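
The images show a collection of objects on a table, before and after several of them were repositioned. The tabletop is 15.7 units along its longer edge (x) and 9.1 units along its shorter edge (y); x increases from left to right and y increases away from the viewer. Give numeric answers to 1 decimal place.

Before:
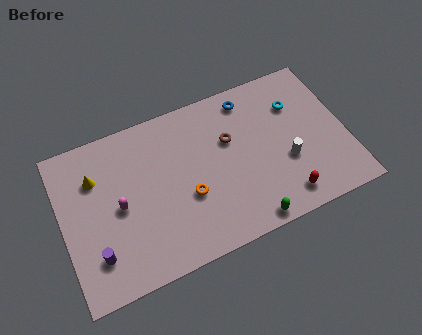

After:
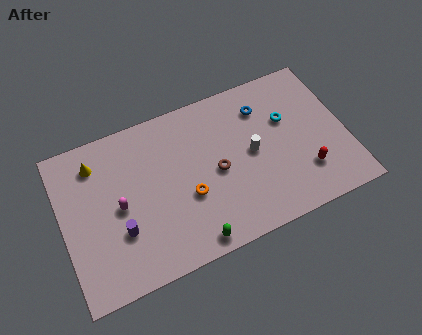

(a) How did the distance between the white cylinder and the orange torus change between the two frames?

-1.6

They were about 5.5 units apart before and 3.9 after — 1.6 units closer together.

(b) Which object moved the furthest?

the green capsule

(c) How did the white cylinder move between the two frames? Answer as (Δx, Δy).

(-1.8, 1.2)

From the two frames, the white cylinder sits at roughly (12.3, 3.4) before and (10.5, 4.6) after.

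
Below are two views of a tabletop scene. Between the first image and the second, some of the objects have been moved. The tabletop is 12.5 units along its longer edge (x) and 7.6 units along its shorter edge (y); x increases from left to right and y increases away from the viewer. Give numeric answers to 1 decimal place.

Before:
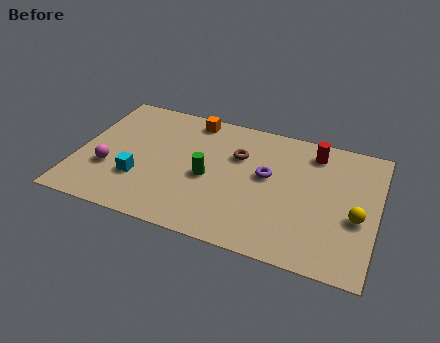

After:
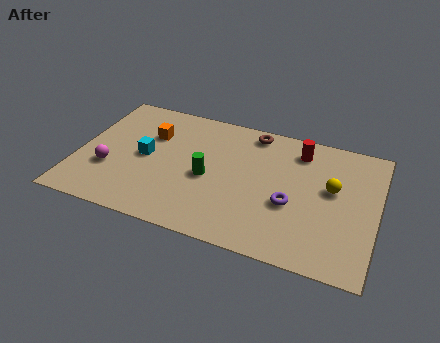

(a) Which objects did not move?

the green cylinder and the magenta sphere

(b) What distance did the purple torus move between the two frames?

1.7

The purple torus was near (7.9, 4.3) before and (9.0, 3.0) after, so it travelled √(1.1² + 1.3²) ≈ 1.7 units.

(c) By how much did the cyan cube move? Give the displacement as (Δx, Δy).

(0.1, 1.4)

The cyan cube was at about (2.7, 2.4) and moved to about (2.8, 3.8).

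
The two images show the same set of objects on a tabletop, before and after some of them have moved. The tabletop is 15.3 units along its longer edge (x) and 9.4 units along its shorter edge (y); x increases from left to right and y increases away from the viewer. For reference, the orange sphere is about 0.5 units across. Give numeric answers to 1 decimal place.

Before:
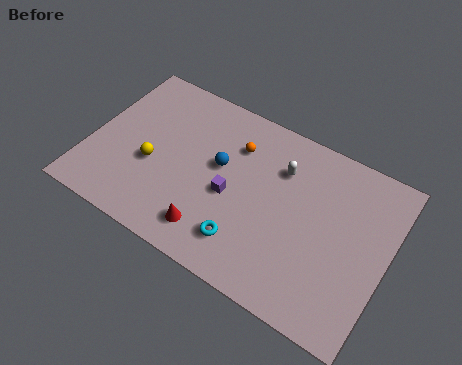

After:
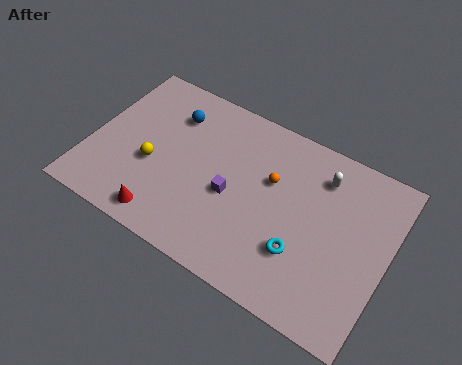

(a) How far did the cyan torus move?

2.8

The cyan torus was near (8.5, 2.0) before and (11.2, 2.9) after, so it travelled √(2.7² + 0.9²) ≈ 2.8 units.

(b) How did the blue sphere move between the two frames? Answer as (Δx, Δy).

(-2.8, 1.7)

The blue sphere was at about (6.6, 5.4) and moved to about (3.8, 7.1).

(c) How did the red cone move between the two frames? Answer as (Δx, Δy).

(-2.4, -0.5)

The red cone started near (6.8, 1.7) and ended near (4.4, 1.2).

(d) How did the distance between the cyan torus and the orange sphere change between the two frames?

-1.5

The distance was about 5.1 in the first image and 3.6 in the second, so they moved 1.5 units closer together.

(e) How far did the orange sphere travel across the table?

2.2

The orange sphere moved from about (7.2, 6.9) to (9.2, 5.9), a distance of √(2.0² + 1.0²) ≈ 2.2.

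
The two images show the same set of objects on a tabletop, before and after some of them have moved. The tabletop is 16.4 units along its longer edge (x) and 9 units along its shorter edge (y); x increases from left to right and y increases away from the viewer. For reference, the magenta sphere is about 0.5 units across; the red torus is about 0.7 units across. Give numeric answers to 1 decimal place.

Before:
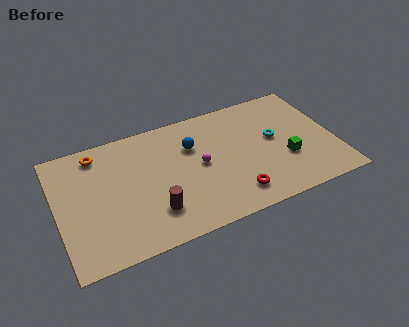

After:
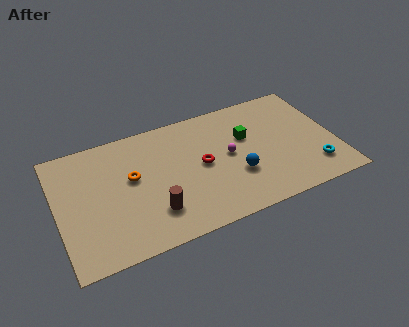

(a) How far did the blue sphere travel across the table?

3.9

From (8.1, 6.2) to (10.4, 3.1), the blue sphere covered √(2.3² + 3.1²) ≈ 3.9 units.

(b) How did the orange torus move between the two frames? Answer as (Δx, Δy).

(1.8, -2.5)

From the two frames, the orange torus sits at roughly (2.6, 7.7) before and (4.4, 5.2) after.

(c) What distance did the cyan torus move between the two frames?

3.6

The cyan torus was near (12.9, 5.0) before and (14.9, 2.0) after, so it travelled √(2.0² + 3.0²) ≈ 3.6 units.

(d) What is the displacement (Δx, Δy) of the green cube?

(-2.1, 2.5)

The green cube started near (13.4, 3.2) and ended near (11.3, 5.7).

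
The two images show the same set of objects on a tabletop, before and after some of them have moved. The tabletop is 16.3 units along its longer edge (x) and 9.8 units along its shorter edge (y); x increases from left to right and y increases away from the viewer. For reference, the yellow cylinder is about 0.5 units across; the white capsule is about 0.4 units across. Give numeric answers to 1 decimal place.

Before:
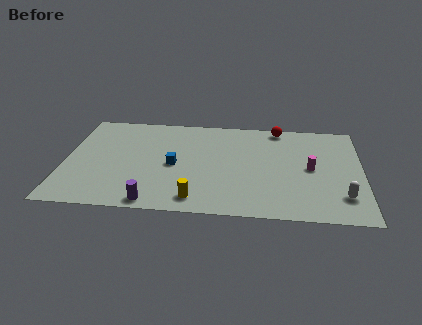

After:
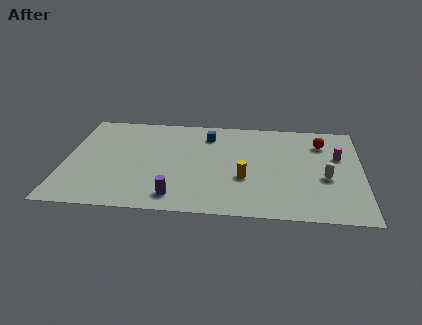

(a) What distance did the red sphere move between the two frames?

2.8

From (11.7, 8.9) to (14.1, 7.5), the red sphere covered √(2.4² + 1.4²) ≈ 2.8 units.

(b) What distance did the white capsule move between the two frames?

1.9

From (15.2, 2.3) to (14.3, 4.0), the white capsule covered √(0.9² + 1.7²) ≈ 1.9 units.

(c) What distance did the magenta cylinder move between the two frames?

2.0

The magenta cylinder moved from about (13.5, 4.9) to (15.0, 6.2), a distance of √(1.5² + 1.3²) ≈ 2.0.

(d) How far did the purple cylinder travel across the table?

1.3

From (5.0, 0.9) to (6.2, 1.5), the purple cylinder covered √(1.2² + 0.6²) ≈ 1.3 units.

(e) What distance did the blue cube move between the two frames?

3.7

The blue cube moved from about (6.0, 4.6) to (7.8, 7.8), a distance of √(1.8² + 3.2²) ≈ 3.7.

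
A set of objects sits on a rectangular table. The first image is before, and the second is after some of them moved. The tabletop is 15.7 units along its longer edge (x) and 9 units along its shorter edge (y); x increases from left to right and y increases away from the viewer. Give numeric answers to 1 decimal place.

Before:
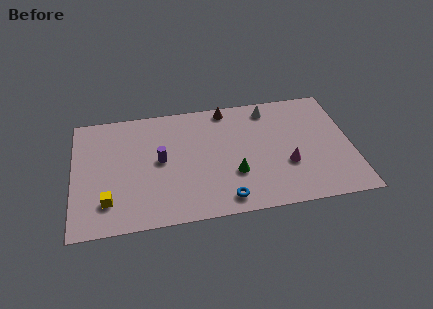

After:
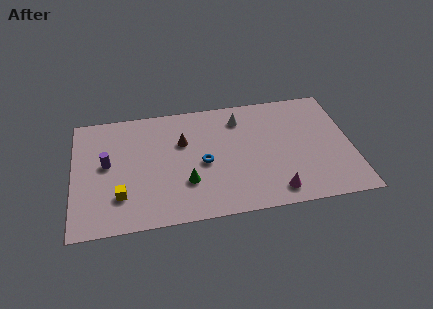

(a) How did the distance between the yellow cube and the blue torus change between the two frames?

-1.6

They were about 6.6 units apart before and 5.0 after — 1.6 units closer together.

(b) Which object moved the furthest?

the brown cone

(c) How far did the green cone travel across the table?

2.7

The green cone was near (9.0, 3.0) before and (6.3, 2.8) after, so it travelled √(2.7² + 0.2²) ≈ 2.7 units.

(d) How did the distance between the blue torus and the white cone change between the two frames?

-3.3

They were about 7.1 units apart before and 3.8 after — 3.3 units closer together.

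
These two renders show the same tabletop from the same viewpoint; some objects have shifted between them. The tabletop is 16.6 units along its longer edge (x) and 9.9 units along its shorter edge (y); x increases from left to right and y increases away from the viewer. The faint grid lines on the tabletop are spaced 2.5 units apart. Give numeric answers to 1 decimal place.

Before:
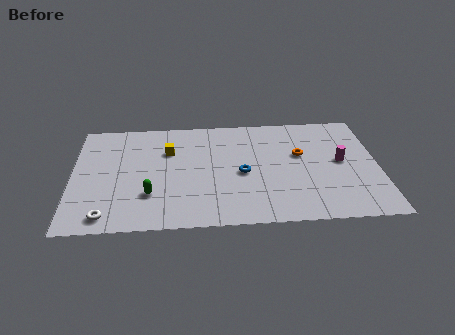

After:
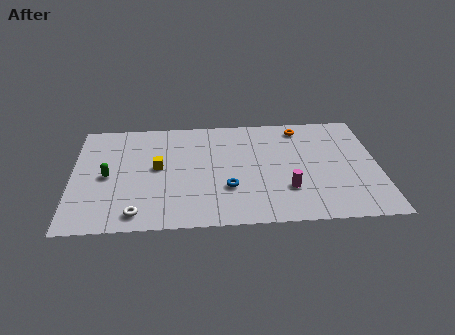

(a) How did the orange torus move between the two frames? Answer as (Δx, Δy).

(0.1, 2.5)

The orange torus was at about (12.4, 6.0) and moved to about (12.5, 8.5).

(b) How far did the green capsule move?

2.9

From (4.2, 2.9) to (1.9, 4.7), the green capsule covered √(2.3² + 1.8²) ≈ 2.9 units.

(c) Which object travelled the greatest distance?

the magenta cylinder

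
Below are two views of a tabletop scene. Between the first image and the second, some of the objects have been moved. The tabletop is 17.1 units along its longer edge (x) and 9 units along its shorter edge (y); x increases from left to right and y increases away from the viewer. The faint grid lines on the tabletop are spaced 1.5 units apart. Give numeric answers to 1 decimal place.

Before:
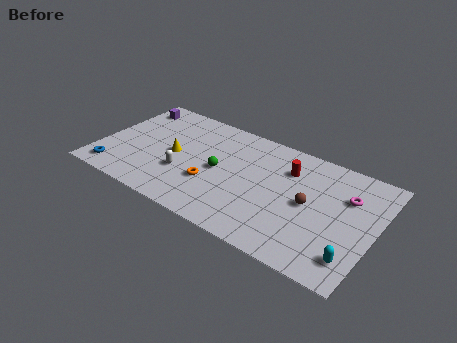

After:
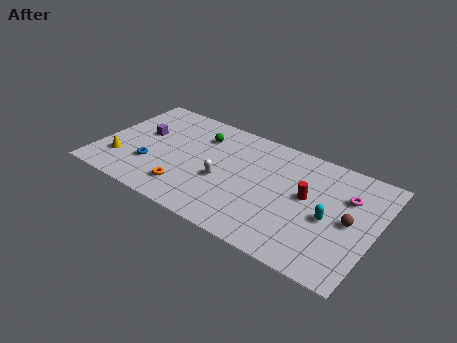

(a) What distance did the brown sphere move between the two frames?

2.5

The brown sphere moved from about (13.1, 4.5) to (15.6, 4.4), a distance of √(2.5² + 0.1²) ≈ 2.5.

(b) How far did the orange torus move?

1.8

The orange torus moved from about (7.2, 3.1) to (5.8, 1.9), a distance of √(1.4² + 1.2²) ≈ 1.8.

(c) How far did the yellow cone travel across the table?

3.7

From (4.6, 4.4) to (1.5, 2.4), the yellow cone covered √(3.1² + 2.0²) ≈ 3.7 units.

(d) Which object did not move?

the magenta torus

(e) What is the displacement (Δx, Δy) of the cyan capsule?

(-1.7, 2.2)

From the two frames, the cyan capsule sits at roughly (16.1, 1.8) before and (14.4, 4.0) after.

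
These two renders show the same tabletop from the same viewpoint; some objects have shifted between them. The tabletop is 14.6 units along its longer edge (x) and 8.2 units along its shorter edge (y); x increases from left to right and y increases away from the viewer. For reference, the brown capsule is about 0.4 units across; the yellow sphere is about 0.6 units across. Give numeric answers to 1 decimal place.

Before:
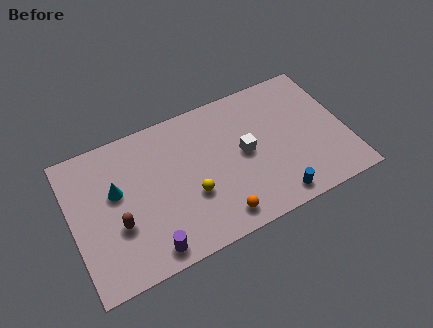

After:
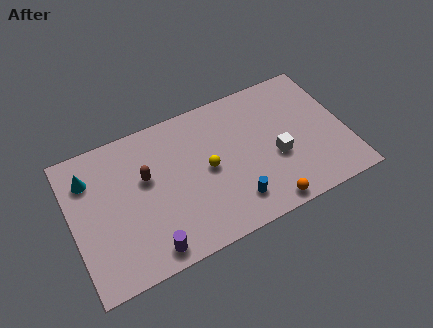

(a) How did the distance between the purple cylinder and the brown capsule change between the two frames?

+1.6

They were about 2.4 units apart before and 4.0 after — 1.6 units further apart.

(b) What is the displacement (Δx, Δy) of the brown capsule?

(1.7, 2.0)

The brown capsule was at about (2.3, 3.0) and moved to about (4.0, 5.0).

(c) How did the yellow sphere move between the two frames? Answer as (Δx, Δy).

(1.0, 1.1)

From the two frames, the yellow sphere sits at roughly (6.2, 3.0) before and (7.2, 4.1) after.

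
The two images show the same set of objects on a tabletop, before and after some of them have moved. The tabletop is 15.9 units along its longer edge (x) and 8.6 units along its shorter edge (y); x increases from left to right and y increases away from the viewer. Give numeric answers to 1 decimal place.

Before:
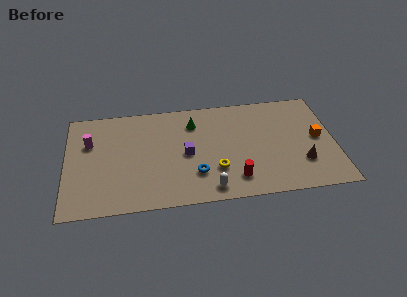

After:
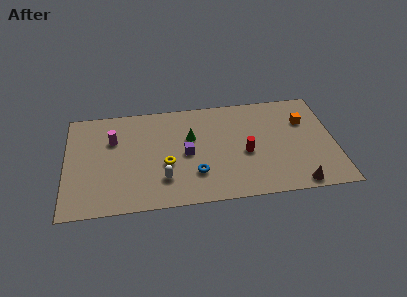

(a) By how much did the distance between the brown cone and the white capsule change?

+2.2

Before: roughly 5.7 units apart; after: 7.9. That's 2.2 units further apart.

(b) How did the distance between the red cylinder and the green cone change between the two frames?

-1.8

Before: roughly 5.4 units apart; after: 3.6. That's 1.8 units closer together.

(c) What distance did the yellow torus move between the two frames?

3.0

The yellow torus was near (8.8, 2.6) before and (5.9, 3.4) after, so it travelled √(2.9² + 0.8²) ≈ 3.0 units.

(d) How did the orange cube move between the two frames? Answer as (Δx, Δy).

(-0.7, 1.5)

From the two frames, the orange cube sits at roughly (14.9, 4.4) before and (14.2, 5.9) after.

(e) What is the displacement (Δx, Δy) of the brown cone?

(-0.4, -1.7)

From the two frames, the brown cone sits at roughly (13.9, 2.5) before and (13.5, 0.8) after.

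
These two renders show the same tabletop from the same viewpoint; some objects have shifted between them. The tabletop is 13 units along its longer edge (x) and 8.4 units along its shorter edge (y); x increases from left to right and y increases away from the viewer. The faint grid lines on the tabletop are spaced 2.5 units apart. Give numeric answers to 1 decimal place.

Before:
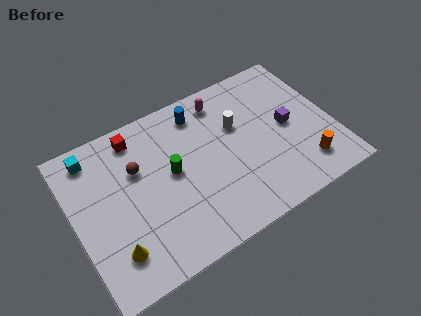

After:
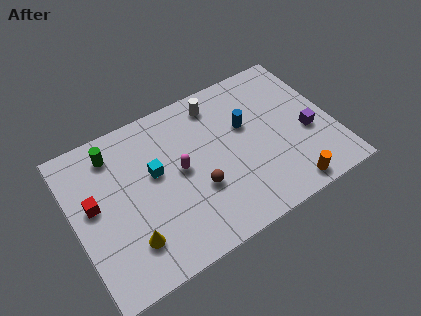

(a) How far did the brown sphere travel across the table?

3.7

The brown sphere moved from about (3.3, 5.5) to (6.0, 3.0), a distance of √(2.7² + 2.5²) ≈ 3.7.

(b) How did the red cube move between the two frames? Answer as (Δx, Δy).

(-2.5, -2.5)

The red cube started near (3.5, 7.2) and ended near (1.0, 4.7).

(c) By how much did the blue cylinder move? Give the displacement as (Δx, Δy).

(2.1, -1.8)

The blue cylinder was at about (6.7, 7.0) and moved to about (8.8, 5.2).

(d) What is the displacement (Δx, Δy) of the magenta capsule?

(-2.6, -2.7)

The magenta capsule started near (7.9, 7.1) and ended near (5.3, 4.4).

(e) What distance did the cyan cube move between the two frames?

3.6

The cyan cube moved from about (1.3, 7.2) to (4.1, 4.9), a distance of √(2.8² + 2.3²) ≈ 3.6.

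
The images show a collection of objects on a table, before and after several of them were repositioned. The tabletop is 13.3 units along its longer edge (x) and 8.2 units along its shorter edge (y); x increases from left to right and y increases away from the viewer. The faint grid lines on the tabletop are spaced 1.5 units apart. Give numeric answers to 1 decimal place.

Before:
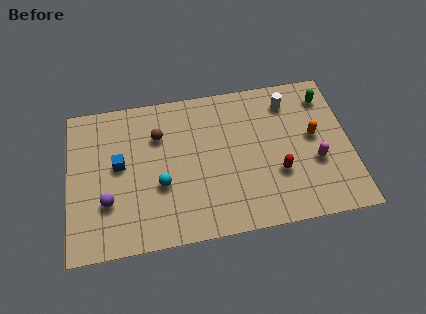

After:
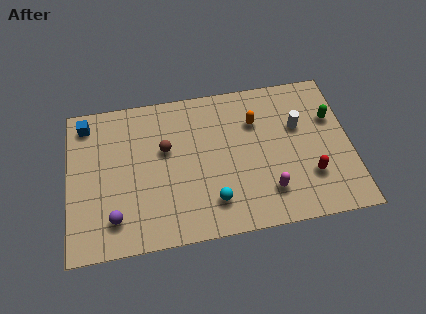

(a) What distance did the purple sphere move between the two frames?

0.9

The purple sphere was near (1.8, 2.6) before and (2.1, 1.7) after, so it travelled √(0.3² + 0.9²) ≈ 0.9 units.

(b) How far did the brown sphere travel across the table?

0.9

The brown sphere was near (4.3, 5.8) before and (4.6, 5.0) after, so it travelled √(0.3² + 0.8²) ≈ 0.9 units.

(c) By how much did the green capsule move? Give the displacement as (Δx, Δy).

(0.2, -1.2)

The green capsule started near (12.3, 6.6) and ended near (12.5, 5.4).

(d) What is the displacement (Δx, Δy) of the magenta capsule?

(-2.3, -1.2)

The magenta capsule was at about (11.6, 3.1) and moved to about (9.3, 1.9).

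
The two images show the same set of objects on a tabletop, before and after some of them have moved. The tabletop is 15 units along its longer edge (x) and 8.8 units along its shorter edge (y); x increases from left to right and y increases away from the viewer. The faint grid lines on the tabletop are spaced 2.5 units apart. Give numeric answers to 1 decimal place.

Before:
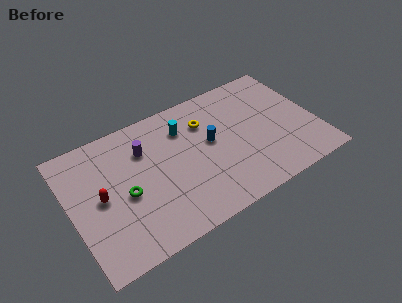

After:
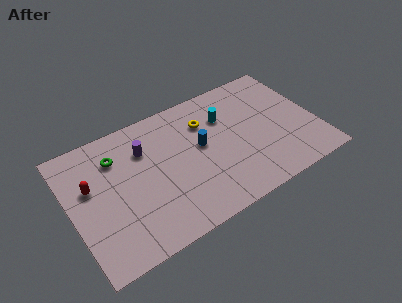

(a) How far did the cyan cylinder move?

2.5

From (7.2, 6.6) to (9.7, 6.2), the cyan cylinder covered √(2.5² + 0.4²) ≈ 2.5 units.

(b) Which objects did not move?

the yellow torus and the purple cylinder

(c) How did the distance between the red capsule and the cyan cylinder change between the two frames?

+2.6

Before: roughly 5.8 units apart; after: 8.4. That's 2.6 units further apart.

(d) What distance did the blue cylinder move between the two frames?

0.6

From (8.6, 4.9) to (8.0, 4.9), the blue cylinder covered √(0.6² + 0.0²) ≈ 0.6 units.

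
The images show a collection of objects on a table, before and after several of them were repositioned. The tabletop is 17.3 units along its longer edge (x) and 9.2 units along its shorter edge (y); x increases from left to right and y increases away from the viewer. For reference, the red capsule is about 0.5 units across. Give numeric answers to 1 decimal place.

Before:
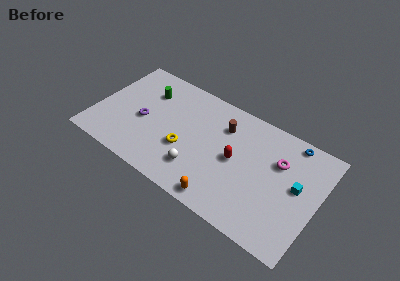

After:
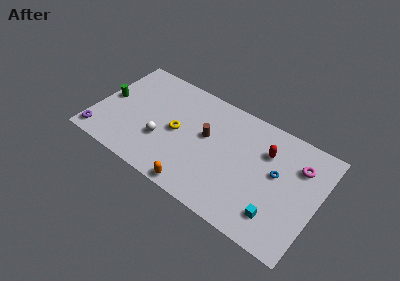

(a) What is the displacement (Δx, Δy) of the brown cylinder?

(-1.1, -1.5)

From the two frames, the brown cylinder sits at roughly (9.7, 6.8) before and (8.6, 5.3) after.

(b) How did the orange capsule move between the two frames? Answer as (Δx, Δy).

(-2.0, -0.2)

The orange capsule started near (10.6, 1.0) and ended near (8.6, 0.8).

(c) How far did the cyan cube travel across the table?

3.2

From (15.7, 5.0) to (14.6, 2.0), the cyan cube covered √(1.1² + 3.0²) ≈ 3.2 units.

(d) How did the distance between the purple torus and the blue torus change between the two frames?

+2.0

The distance was about 11.9 in the first image and 13.9 in the second, so they moved 2.0 units further apart.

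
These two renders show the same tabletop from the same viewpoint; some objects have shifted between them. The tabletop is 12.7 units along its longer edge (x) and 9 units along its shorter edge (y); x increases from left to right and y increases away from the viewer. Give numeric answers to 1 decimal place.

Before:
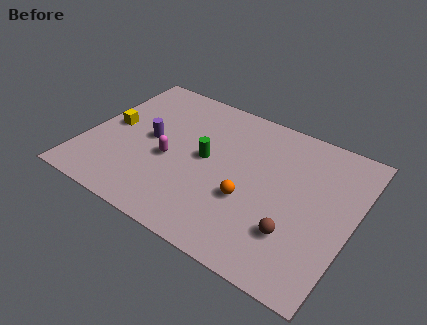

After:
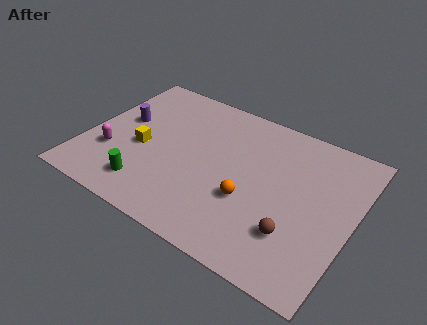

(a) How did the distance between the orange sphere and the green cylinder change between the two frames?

+2.2

Before: roughly 2.7 units apart; after: 4.9. That's 2.2 units further apart.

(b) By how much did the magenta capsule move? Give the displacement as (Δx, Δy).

(-2.7, -0.9)

From the two frames, the magenta capsule sits at roughly (4.1, 3.8) before and (1.4, 2.9) after.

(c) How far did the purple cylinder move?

1.6

The purple cylinder moved from about (3.0, 4.6) to (1.5, 5.2), a distance of √(1.5² + 0.6²) ≈ 1.6.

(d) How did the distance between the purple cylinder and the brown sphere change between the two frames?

+1.6

They were about 7.6 units apart before and 9.2 after — 1.6 units further apart.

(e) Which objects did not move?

the brown sphere and the orange sphere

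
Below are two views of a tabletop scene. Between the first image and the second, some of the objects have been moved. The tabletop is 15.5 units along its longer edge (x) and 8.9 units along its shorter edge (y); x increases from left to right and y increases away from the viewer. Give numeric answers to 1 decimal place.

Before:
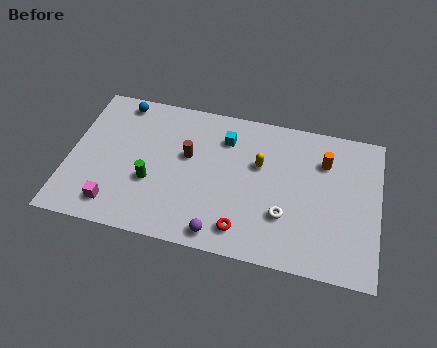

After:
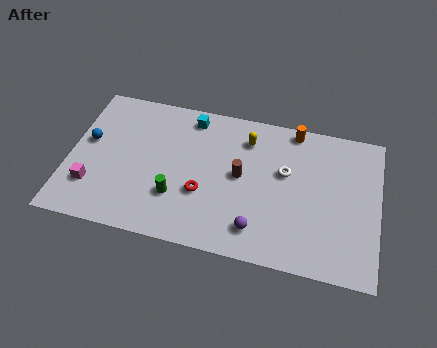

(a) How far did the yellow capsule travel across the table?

1.6

The yellow capsule was near (9.5, 5.6) before and (8.8, 7.0) after, so it travelled √(0.7² + 1.4²) ≈ 1.6 units.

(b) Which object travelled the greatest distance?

the blue sphere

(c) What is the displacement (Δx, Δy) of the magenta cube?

(-1.2, 0.9)

The magenta cube started near (2.5, 1.5) and ended near (1.3, 2.4).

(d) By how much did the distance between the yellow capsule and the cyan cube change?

+0.8

They were about 2.2 units apart before and 3.0 after — 0.8 units further apart.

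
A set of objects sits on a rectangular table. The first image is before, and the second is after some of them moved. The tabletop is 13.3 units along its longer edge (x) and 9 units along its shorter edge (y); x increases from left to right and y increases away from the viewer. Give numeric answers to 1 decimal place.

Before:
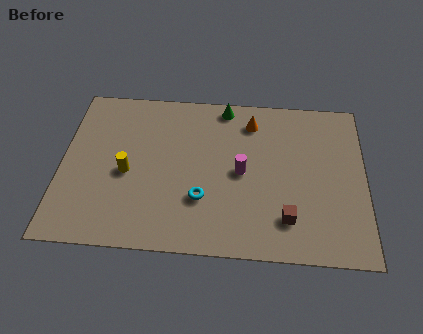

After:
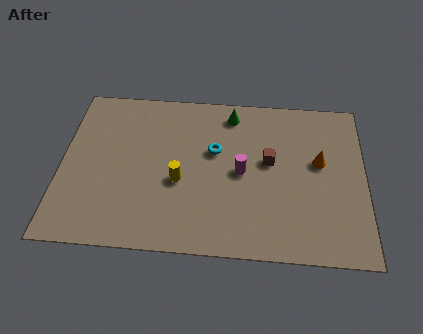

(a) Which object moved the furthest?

the orange cone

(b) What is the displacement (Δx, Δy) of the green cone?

(0.3, -0.4)

The green cone was at about (7.1, 8.1) and moved to about (7.4, 7.7).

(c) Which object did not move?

the magenta cylinder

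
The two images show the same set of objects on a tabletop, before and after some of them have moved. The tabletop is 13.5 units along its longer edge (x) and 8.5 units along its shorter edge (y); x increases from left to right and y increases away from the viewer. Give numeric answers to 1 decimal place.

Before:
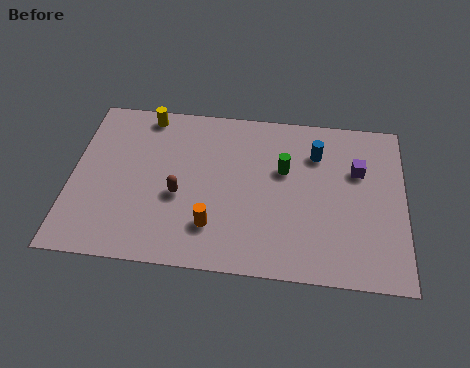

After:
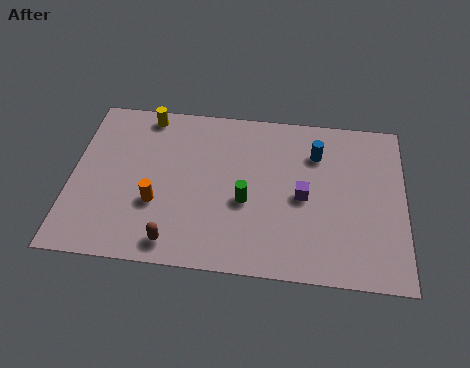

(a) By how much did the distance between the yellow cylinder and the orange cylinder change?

-1.6

They were about 6.2 units apart before and 4.6 after — 1.6 units closer together.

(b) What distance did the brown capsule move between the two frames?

2.4

The brown capsule moved from about (4.4, 3.5) to (4.3, 1.1), a distance of √(0.1² + 2.4²) ≈ 2.4.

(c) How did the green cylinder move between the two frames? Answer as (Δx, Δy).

(-1.5, -1.8)

From the two frames, the green cylinder sits at roughly (8.6, 5.3) before and (7.1, 3.5) after.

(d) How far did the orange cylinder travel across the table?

2.5

From (5.8, 2.1) to (3.5, 3.0), the orange cylinder covered √(2.3² + 0.9²) ≈ 2.5 units.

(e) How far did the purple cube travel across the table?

2.7

The purple cube moved from about (11.6, 5.6) to (9.4, 4.0), a distance of √(2.2² + 1.6²) ≈ 2.7.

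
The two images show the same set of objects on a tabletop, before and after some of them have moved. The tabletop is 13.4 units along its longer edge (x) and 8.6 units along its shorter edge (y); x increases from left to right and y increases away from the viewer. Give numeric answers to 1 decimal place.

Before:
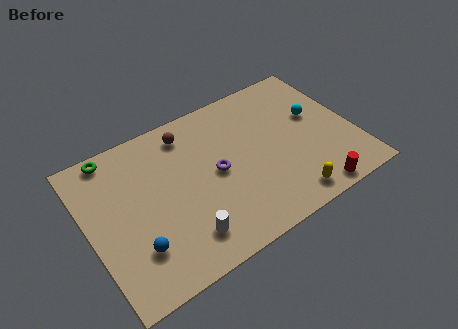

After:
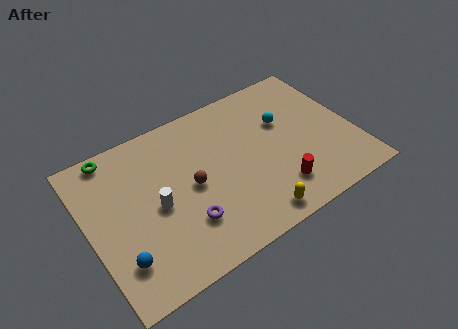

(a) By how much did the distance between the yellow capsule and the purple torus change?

-1.0

Before: roughly 4.5 units apart; after: 3.5. That's 1.0 units closer together.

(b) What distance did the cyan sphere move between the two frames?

1.6

The cyan sphere was near (11.7, 5.1) before and (10.1, 5.5) after, so it travelled √(1.6² + 0.4²) ≈ 1.6 units.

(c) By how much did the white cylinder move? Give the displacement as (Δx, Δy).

(-1.0, 2.3)

The white cylinder was at about (4.3, 1.7) and moved to about (3.3, 4.0).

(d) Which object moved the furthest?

the brown sphere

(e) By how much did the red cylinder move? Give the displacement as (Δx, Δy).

(-1.6, 1.1)

The red cylinder started near (10.7, 0.8) and ended near (9.1, 1.9).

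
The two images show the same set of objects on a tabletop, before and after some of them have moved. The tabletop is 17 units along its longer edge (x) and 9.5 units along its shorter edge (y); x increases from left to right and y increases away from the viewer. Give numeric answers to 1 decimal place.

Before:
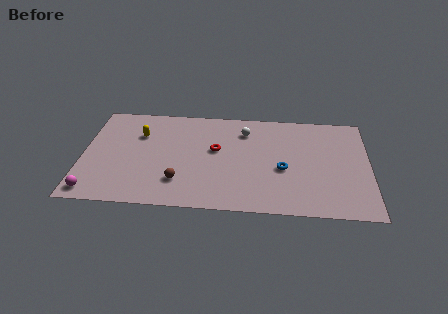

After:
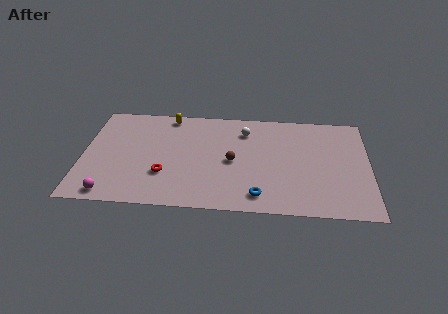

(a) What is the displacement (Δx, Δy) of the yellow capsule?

(1.7, 1.9)

The yellow capsule started near (3.3, 6.6) and ended near (5.0, 8.5).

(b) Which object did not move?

the white sphere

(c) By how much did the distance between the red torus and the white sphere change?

+3.9

They were about 2.5 units apart before and 6.4 after — 3.9 units further apart.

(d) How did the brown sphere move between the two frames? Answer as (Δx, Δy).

(3.1, 2.1)

The brown sphere was at about (5.8, 2.4) and moved to about (8.9, 4.5).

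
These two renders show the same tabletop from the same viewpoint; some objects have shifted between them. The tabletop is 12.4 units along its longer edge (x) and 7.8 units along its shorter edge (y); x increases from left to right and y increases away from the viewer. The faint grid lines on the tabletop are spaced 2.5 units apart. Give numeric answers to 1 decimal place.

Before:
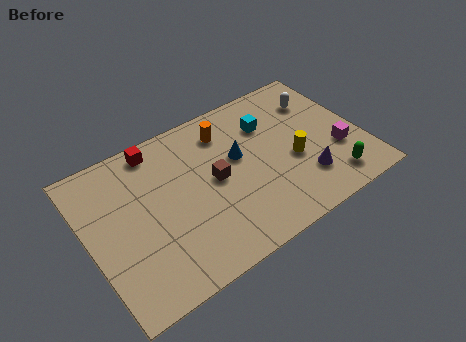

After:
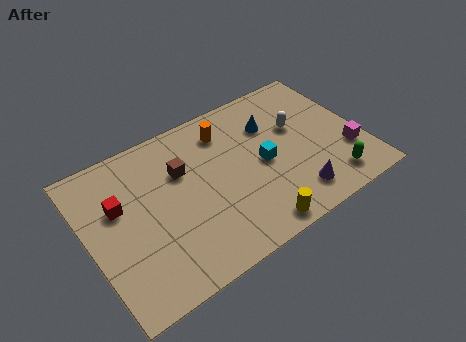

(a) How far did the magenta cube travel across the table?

0.5

The magenta cube moved from about (11.2, 2.7) to (11.6, 2.4), a distance of √(0.4² + 0.3²) ≈ 0.5.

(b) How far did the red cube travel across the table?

2.8

From (3.5, 6.9) to (1.5, 4.9), the red cube covered √(2.0² + 2.0²) ≈ 2.8 units.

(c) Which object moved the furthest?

the yellow cylinder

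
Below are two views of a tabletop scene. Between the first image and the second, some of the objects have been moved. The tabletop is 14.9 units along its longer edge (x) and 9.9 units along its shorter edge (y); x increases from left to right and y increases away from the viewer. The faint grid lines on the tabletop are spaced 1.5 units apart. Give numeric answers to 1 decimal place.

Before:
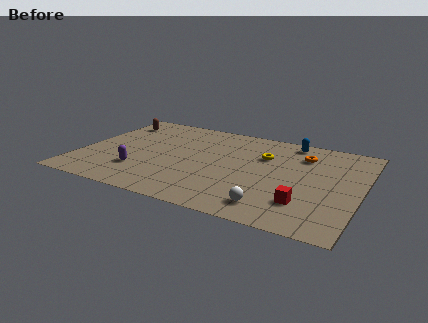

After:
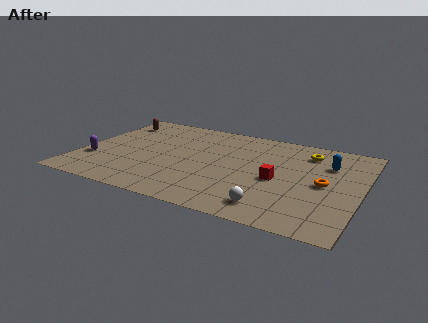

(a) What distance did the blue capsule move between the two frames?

2.8

From (10.8, 8.8) to (13.0, 7.0), the blue capsule covered √(2.2² + 1.8²) ≈ 2.8 units.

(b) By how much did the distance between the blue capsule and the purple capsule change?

+3.1

The distance was about 9.6 in the first image and 12.7 in the second, so they moved 3.1 units further apart.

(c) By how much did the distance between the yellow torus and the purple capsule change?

+4.5

Before: roughly 7.4 units apart; after: 11.9. That's 4.5 units further apart.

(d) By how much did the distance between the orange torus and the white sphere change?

-2.0

They were about 6.0 units apart before and 4.0 after — 2.0 units closer together.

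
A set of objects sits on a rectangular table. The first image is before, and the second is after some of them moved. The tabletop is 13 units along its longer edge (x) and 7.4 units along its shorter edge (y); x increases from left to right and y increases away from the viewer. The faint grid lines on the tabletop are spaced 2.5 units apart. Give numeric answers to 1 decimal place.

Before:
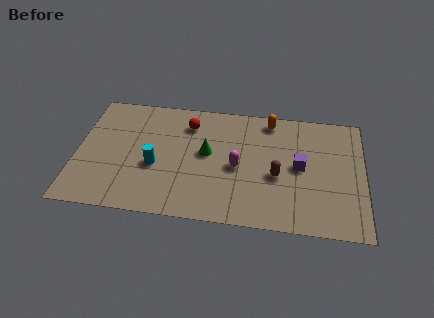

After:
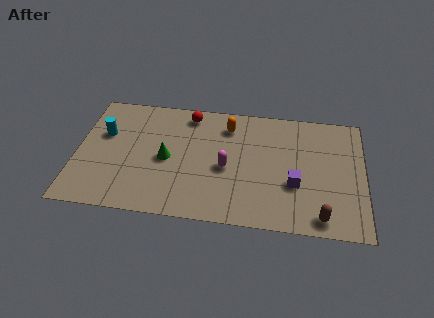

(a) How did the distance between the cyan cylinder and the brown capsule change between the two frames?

+5.1

They were about 5.5 units apart before and 10.6 after — 5.1 units further apart.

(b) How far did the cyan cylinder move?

2.9

The cyan cylinder moved from about (3.6, 3.0) to (1.2, 4.7), a distance of √(2.4² + 1.7²) ≈ 2.9.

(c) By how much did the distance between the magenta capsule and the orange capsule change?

-0.8

The distance was about 3.4 in the first image and 2.6 in the second, so they moved 0.8 units closer together.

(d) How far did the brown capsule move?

3.0

The brown capsule was near (9.1, 3.1) before and (11.1, 0.9) after, so it travelled √(2.0² + 2.2²) ≈ 3.0 units.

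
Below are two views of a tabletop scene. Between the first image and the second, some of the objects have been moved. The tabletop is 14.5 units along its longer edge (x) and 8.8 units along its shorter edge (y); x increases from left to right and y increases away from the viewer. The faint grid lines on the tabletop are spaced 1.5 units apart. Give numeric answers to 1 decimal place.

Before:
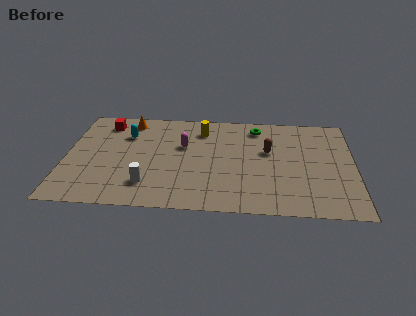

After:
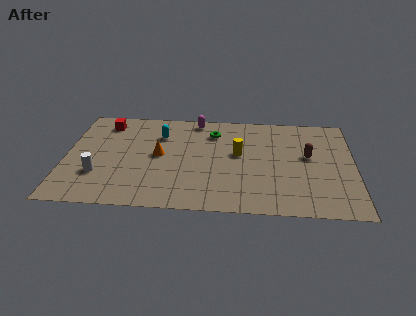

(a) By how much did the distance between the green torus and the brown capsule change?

+2.9

The distance was about 2.2 in the first image and 5.1 in the second, so they moved 2.9 units further apart.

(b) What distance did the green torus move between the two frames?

2.3

The green torus was near (9.6, 7.4) before and (7.4, 6.8) after, so it travelled √(2.2² + 0.6²) ≈ 2.3 units.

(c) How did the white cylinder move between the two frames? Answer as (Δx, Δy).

(-2.5, 0.7)

The white cylinder started near (4.2, 2.0) and ended near (1.7, 2.7).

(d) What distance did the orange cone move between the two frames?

3.4

From (3.1, 7.6) to (4.7, 4.6), the orange cone covered √(1.6² + 3.0²) ≈ 3.4 units.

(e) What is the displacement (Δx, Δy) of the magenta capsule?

(0.6, 2.4)

From the two frames, the magenta capsule sits at roughly (5.9, 5.5) before and (6.5, 7.9) after.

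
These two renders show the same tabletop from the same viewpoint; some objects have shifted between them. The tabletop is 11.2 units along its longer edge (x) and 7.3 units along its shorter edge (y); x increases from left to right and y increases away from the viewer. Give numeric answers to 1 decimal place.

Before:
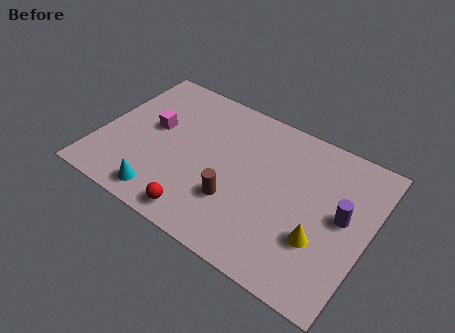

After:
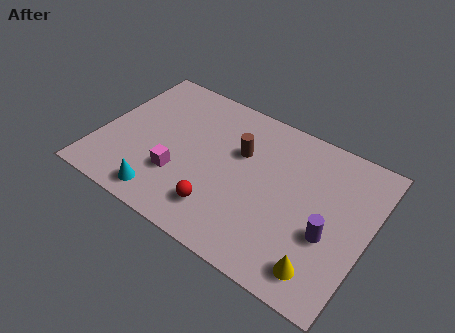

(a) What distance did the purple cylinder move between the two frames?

1.2

The purple cylinder was near (10.1, 3.9) before and (9.7, 2.8) after, so it travelled √(0.4² + 1.1²) ≈ 1.2 units.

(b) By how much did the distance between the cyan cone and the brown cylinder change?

+1.4

The distance was about 3.1 in the first image and 4.5 in the second, so they moved 1.4 units further apart.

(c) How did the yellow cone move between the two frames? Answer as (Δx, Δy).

(0.3, -1.2)

The yellow cone started near (9.4, 2.4) and ended near (9.7, 1.2).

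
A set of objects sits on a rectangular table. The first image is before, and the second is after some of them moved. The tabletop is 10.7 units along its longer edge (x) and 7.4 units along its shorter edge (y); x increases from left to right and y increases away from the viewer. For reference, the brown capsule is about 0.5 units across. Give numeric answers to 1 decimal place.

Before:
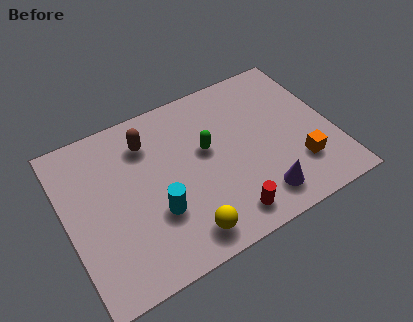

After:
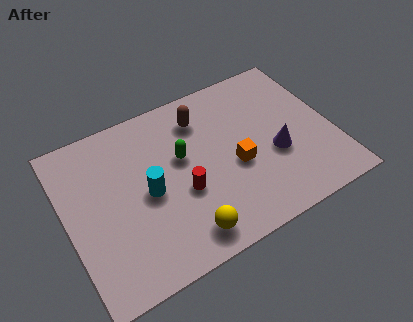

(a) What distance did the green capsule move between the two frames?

1.0

The green capsule moved from about (5.7, 4.3) to (4.7, 4.4), a distance of √(1.0² + 0.1²) ≈ 1.0.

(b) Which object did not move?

the yellow sphere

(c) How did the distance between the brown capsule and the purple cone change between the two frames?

-2.0

Before: roughly 5.9 units apart; after: 3.9. That's 2.0 units closer together.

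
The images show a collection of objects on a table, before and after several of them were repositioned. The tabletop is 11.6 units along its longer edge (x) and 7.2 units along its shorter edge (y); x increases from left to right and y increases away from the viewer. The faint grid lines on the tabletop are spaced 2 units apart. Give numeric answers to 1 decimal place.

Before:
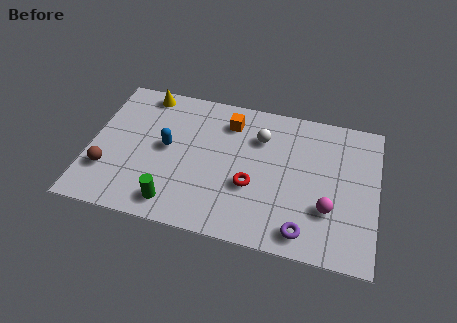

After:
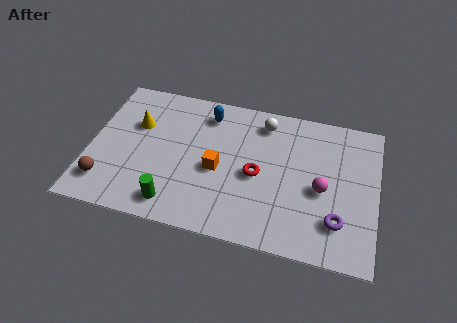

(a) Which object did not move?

the green cylinder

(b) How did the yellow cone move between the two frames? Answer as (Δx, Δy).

(-0.2, -1.7)

The yellow cone started near (2.0, 6.4) and ended near (1.8, 4.7).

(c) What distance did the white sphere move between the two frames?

0.8

From (6.8, 5.2) to (6.9, 6.0), the white sphere covered √(0.1² + 0.8²) ≈ 0.8 units.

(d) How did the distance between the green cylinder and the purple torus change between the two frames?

+1.3

They were about 5.2 units apart before and 6.5 after — 1.3 units further apart.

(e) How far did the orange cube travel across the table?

2.5

The orange cube moved from about (5.5, 5.7) to (5.2, 3.2), a distance of √(0.3² + 2.5²) ≈ 2.5.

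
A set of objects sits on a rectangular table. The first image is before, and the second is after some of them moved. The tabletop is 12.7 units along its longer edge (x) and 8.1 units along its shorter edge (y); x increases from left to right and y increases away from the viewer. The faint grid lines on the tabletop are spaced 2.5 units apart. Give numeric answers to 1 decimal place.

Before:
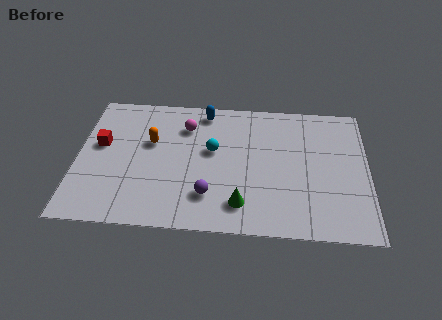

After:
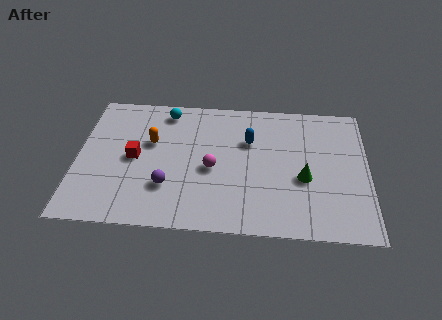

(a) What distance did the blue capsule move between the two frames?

2.6

The blue capsule was near (5.5, 7.1) before and (7.5, 5.4) after, so it travelled √(2.0² + 1.7²) ≈ 2.6 units.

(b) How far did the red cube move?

1.7

From (1.0, 4.7) to (2.5, 4.0), the red cube covered √(1.5² + 0.7²) ≈ 1.7 units.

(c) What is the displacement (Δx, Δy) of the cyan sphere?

(-2.1, 2.3)

The cyan sphere started near (5.9, 4.7) and ended near (3.8, 7.0).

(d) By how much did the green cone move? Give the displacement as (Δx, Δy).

(2.7, 1.7)

The green cone was at about (7.2, 1.6) and moved to about (9.9, 3.3).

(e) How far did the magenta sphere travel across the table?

2.8

The magenta sphere was near (4.7, 6.1) before and (5.9, 3.6) after, so it travelled √(1.2² + 2.5²) ≈ 2.8 units.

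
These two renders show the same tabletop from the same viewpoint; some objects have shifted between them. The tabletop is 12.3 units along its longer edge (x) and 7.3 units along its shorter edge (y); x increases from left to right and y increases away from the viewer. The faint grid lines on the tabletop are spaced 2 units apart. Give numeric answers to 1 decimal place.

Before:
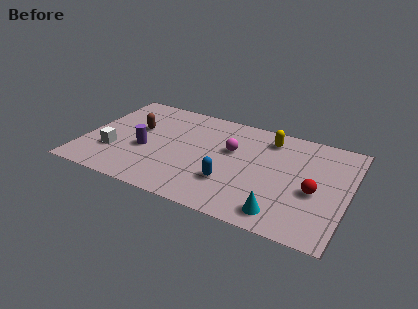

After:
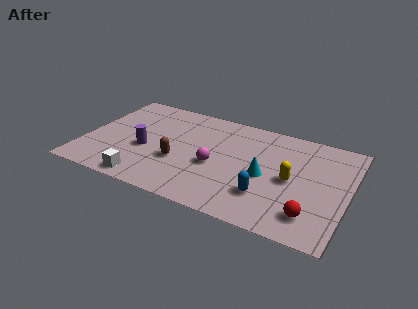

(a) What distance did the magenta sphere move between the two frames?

1.5

The magenta sphere moved from about (6.8, 4.5) to (6.2, 3.1), a distance of √(0.6² + 1.4²) ≈ 1.5.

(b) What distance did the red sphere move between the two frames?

1.6

The red sphere moved from about (10.8, 3.1) to (10.8, 1.5), a distance of √(0.0² + 1.6²) ≈ 1.6.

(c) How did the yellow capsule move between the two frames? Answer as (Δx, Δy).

(1.3, -2.5)

The yellow capsule started near (8.4, 6.0) and ended near (9.7, 3.5).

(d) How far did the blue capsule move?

1.7

From (7.0, 2.2) to (8.7, 2.0), the blue capsule covered √(1.7² + 0.2²) ≈ 1.7 units.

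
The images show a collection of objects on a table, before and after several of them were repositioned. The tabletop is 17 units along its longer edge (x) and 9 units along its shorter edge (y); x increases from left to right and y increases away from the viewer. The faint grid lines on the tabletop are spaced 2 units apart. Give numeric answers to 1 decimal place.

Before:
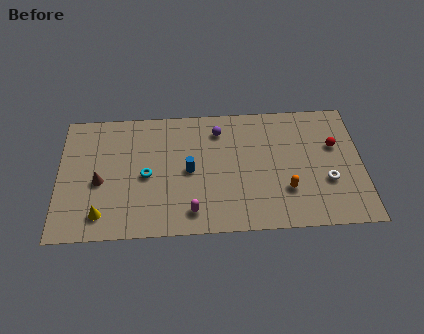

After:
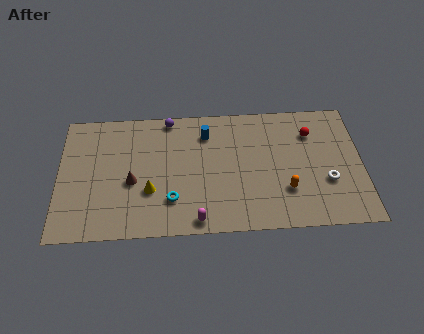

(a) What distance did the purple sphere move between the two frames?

3.0

The purple sphere moved from about (9.0, 7.2) to (6.2, 8.2), a distance of √(2.8² + 1.0²) ≈ 3.0.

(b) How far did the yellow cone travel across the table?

3.1

From (2.4, 1.6) to (5.1, 3.1), the yellow cone covered √(2.7² + 1.5²) ≈ 3.1 units.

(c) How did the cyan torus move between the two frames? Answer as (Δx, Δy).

(1.4, -1.8)

The cyan torus started near (4.9, 4.2) and ended near (6.3, 2.4).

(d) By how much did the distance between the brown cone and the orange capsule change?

-1.8

The distance was about 10.5 in the first image and 8.7 in the second, so they moved 1.8 units closer together.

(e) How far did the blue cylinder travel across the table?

2.8

The blue cylinder moved from about (7.3, 4.4) to (8.3, 7.0), a distance of √(1.0² + 2.6²) ≈ 2.8.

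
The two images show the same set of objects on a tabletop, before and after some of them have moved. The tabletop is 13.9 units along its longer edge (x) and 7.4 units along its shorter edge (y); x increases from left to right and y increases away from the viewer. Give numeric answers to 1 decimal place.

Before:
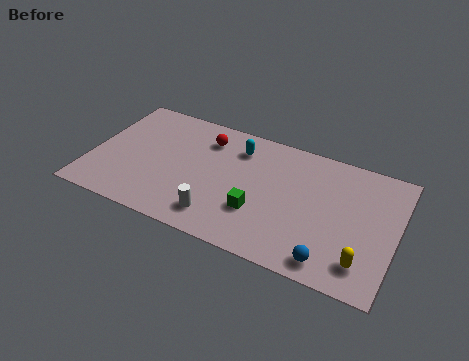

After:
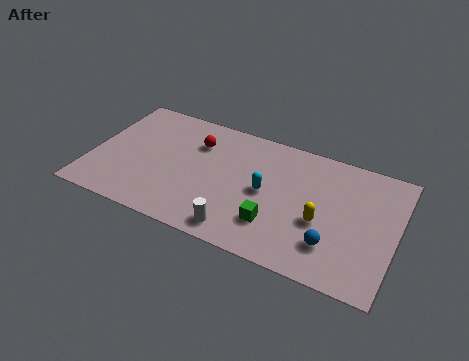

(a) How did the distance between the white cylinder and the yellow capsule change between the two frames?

-2.5

They were about 6.5 units apart before and 4.0 after — 2.5 units closer together.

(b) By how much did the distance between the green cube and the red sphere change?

+0.8

Before: roughly 4.4 units apart; after: 5.2. That's 0.8 units further apart.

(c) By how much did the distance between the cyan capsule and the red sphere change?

+2.3

The distance was about 1.5 in the first image and 3.8 in the second, so they moved 2.3 units further apart.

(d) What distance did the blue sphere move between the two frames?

0.9

The blue sphere moved from about (11.2, 1.0) to (11.2, 1.9), a distance of √(0.0² + 0.9²) ≈ 0.9.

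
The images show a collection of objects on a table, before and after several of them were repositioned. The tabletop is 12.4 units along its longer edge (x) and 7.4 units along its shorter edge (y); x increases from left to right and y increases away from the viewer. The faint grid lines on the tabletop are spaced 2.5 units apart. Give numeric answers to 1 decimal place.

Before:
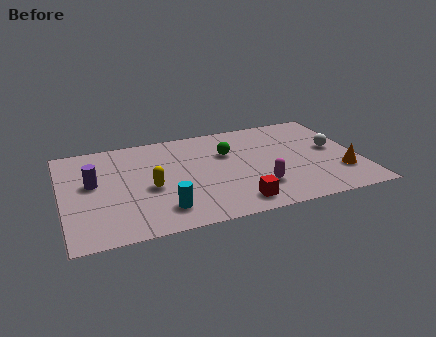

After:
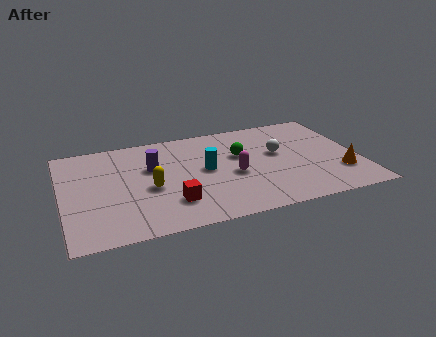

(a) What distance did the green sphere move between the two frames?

0.6

The green sphere was near (7.0, 4.9) before and (7.5, 4.6) after, so it travelled √(0.5² + 0.3²) ≈ 0.6 units.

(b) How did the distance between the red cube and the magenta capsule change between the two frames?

+1.7

The distance was about 1.3 in the first image and 3.0 in the second, so they moved 1.7 units further apart.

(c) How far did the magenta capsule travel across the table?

1.5

The magenta capsule moved from about (8.0, 2.0) to (7.1, 3.2), a distance of √(0.9² + 1.2²) ≈ 1.5.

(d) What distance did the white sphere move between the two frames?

2.3

The white sphere was near (11.4, 4.0) before and (9.1, 4.3) after, so it travelled √(2.3² + 0.3²) ≈ 2.3 units.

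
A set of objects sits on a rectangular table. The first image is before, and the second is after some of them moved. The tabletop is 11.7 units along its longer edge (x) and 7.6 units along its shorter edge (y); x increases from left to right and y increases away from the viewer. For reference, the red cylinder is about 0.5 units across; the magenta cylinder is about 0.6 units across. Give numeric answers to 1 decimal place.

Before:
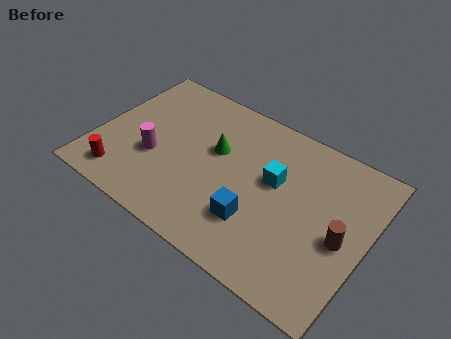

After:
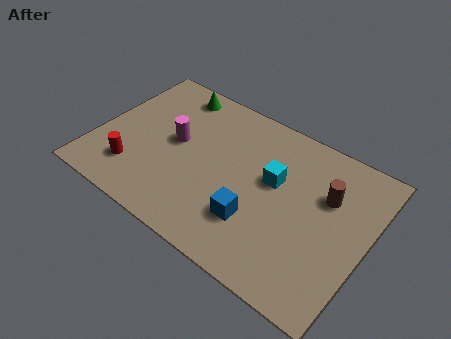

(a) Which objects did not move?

the blue cube and the cyan cube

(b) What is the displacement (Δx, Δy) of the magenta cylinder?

(0.7, 1.2)

The magenta cylinder started near (2.6, 2.9) and ended near (3.3, 4.1).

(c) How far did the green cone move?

3.0

The green cone was near (5.0, 4.6) before and (2.7, 6.6) after, so it travelled √(2.3² + 2.0²) ≈ 3.0 units.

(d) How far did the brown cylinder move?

1.8

From (10.7, 3.4) to (9.8, 5.0), the brown cylinder covered √(0.9² + 1.6²) ≈ 1.8 units.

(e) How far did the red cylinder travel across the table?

0.7

From (1.5, 1.2) to (1.9, 1.8), the red cylinder covered √(0.4² + 0.6²) ≈ 0.7 units.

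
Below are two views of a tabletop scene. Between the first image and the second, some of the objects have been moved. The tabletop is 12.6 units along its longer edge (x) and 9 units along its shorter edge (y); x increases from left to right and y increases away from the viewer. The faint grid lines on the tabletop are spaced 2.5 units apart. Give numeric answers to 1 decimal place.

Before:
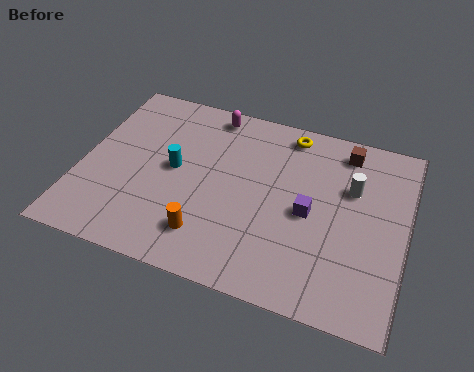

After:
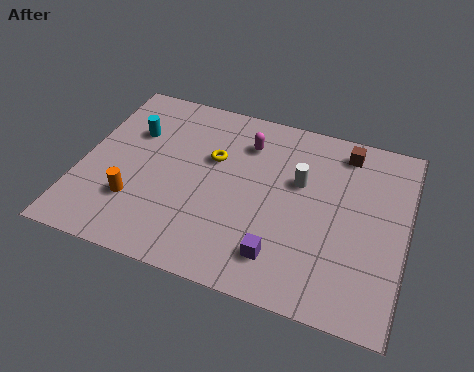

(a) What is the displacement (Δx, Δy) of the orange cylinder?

(-2.9, 0.7)

The orange cylinder started near (5.2, 1.9) and ended near (2.3, 2.6).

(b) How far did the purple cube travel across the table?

2.6

The purple cube was near (8.9, 4.2) before and (8.0, 1.8) after, so it travelled √(0.9² + 2.4²) ≈ 2.6 units.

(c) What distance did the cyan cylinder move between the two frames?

2.3

The cyan cylinder was near (3.6, 4.7) before and (1.8, 6.1) after, so it travelled √(1.8² + 1.4²) ≈ 2.3 units.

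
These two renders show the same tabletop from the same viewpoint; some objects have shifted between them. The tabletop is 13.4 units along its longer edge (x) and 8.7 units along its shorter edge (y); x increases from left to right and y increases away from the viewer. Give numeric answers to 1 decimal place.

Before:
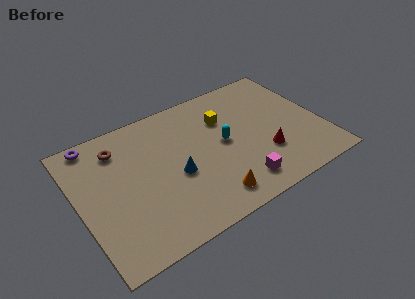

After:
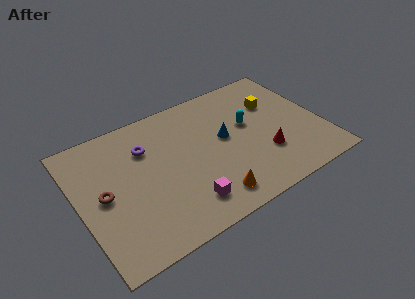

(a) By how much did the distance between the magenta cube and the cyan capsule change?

+2.3

The distance was about 3.0 in the first image and 5.3 in the second, so they moved 2.3 units further apart.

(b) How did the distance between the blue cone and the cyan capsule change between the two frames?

-1.5

They were about 2.9 units apart before and 1.4 after — 1.5 units closer together.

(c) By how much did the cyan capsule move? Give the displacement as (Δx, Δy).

(1.5, 0.6)

The cyan capsule started near (8.0, 4.5) and ended near (9.5, 5.1).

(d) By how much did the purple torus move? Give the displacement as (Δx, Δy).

(2.6, -1.7)

From the two frames, the purple torus sits at roughly (1.3, 7.9) before and (3.9, 6.2) after.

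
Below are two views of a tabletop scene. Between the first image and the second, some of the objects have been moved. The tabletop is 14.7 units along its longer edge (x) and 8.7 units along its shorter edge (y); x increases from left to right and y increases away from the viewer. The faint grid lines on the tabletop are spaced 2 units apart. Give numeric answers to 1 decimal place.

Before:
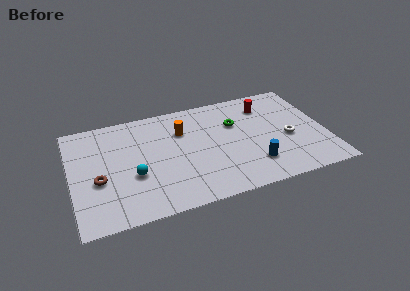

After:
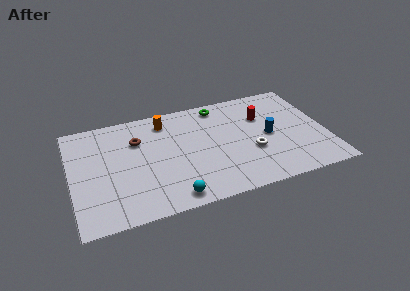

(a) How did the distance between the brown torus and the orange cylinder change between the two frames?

-3.6

The distance was about 5.6 in the first image and 2.0 in the second, so they moved 3.6 units closer together.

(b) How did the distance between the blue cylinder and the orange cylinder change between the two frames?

+1.0

They were about 5.5 units apart before and 6.5 after — 1.0 units further apart.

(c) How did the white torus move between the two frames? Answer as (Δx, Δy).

(-2.2, -0.5)

The white torus started near (12.5, 3.7) and ended near (10.3, 3.2).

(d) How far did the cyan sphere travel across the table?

3.0

The cyan sphere was near (3.5, 3.3) before and (5.5, 1.0) after, so it travelled √(2.0² + 2.3²) ≈ 3.0 units.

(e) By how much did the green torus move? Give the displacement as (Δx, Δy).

(-0.8, 1.8)

The green torus started near (9.6, 5.8) and ended near (8.8, 7.6).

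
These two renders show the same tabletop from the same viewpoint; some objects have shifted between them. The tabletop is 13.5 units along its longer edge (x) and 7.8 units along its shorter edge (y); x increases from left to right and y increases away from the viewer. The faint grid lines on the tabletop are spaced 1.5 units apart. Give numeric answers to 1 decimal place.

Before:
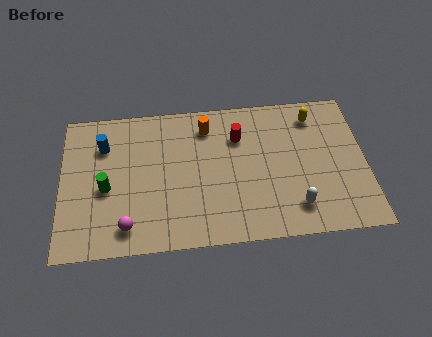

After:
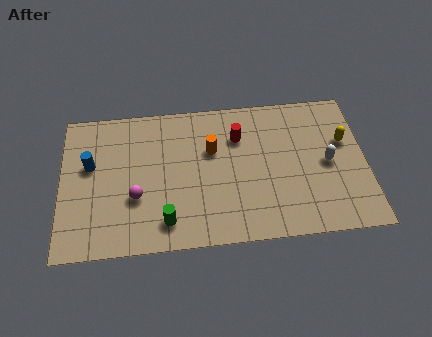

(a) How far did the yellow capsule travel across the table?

2.0

The yellow capsule was near (11.3, 6.4) before and (12.6, 4.9) after, so it travelled √(1.3² + 1.5²) ≈ 2.0 units.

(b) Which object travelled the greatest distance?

the green cylinder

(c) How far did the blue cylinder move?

1.2

The blue cylinder was near (1.9, 5.7) before and (1.3, 4.7) after, so it travelled √(0.6² + 1.0²) ≈ 1.2 units.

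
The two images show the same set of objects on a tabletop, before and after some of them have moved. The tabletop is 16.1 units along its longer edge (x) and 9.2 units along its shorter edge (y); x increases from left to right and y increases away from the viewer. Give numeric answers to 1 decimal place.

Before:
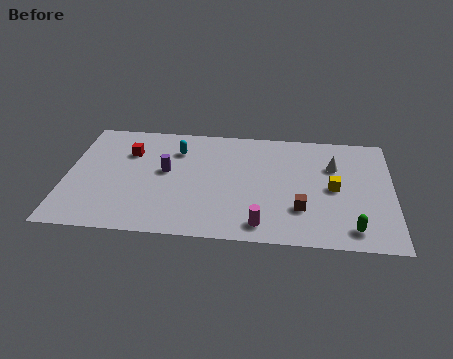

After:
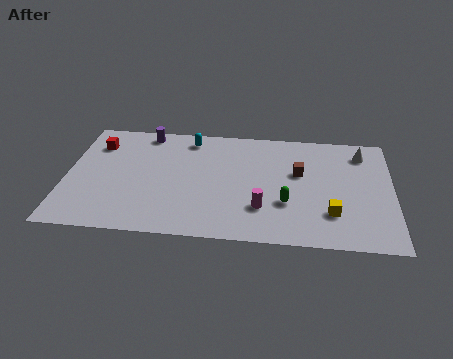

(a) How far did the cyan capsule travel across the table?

1.2

The cyan capsule moved from about (5.4, 6.9) to (6.0, 7.9), a distance of √(0.6² + 1.0²) ≈ 1.2.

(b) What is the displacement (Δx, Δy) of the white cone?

(1.4, 1.2)

From the two frames, the white cone sits at roughly (13.2, 6.3) before and (14.6, 7.5) after.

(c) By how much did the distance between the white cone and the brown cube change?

-0.3

Before: roughly 3.9 units apart; after: 3.6. That's 0.3 units closer together.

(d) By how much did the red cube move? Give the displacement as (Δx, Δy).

(-1.6, 0.5)

The red cube was at about (3.0, 6.5) and moved to about (1.4, 7.0).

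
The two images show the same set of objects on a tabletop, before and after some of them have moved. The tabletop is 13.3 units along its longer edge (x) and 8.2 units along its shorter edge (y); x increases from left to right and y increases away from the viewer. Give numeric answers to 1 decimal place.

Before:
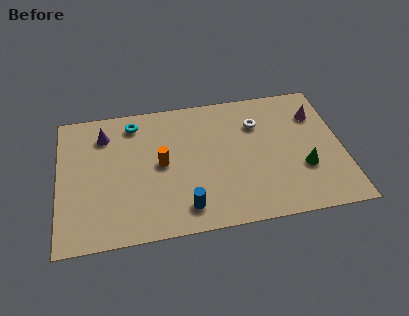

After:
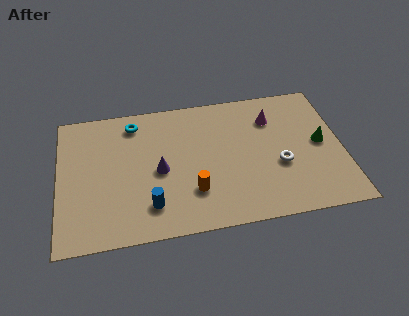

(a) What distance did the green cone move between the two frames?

1.7

From (11.4, 2.8) to (12.3, 4.2), the green cone covered √(0.9² + 1.4²) ≈ 1.7 units.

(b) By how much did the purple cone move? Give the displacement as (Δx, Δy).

(2.5, -2.6)

The purple cone started near (2.2, 6.4) and ended near (4.7, 3.8).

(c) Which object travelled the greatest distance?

the purple cone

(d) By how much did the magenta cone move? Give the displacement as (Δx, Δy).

(-2.1, 0.1)

From the two frames, the magenta cone sits at roughly (12.2, 6.0) before and (10.1, 6.1) after.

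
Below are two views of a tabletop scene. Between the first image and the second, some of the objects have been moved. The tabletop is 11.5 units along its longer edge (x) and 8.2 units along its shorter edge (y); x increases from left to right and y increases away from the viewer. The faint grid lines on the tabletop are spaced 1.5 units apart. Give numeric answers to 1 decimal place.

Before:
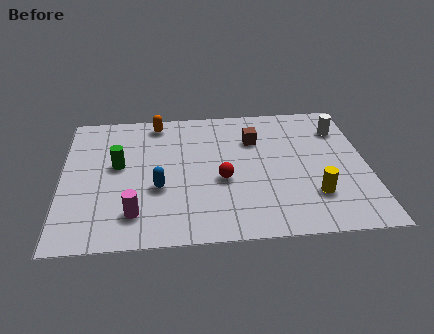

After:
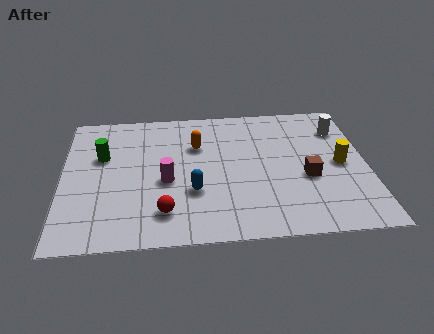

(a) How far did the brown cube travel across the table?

3.1

From (7.3, 5.8) to (9.2, 3.3), the brown cube covered √(1.9² + 2.5²) ≈ 3.1 units.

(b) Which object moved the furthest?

the brown cube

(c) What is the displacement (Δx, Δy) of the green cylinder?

(-0.6, 0.6)

The green cylinder started near (2.1, 4.6) and ended near (1.5, 5.2).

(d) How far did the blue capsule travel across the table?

1.3

From (3.6, 3.1) to (4.9, 2.8), the blue capsule covered √(1.3² + 0.3²) ≈ 1.3 units.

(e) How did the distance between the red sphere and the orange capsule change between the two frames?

-0.4

The distance was about 4.5 in the first image and 4.1 in the second, so they moved 0.4 units closer together.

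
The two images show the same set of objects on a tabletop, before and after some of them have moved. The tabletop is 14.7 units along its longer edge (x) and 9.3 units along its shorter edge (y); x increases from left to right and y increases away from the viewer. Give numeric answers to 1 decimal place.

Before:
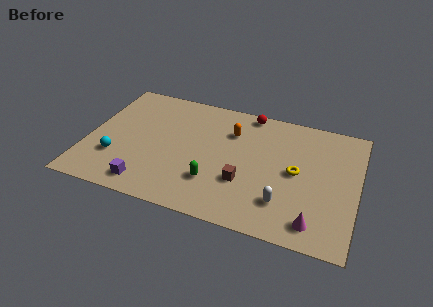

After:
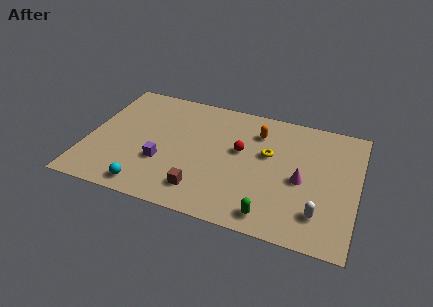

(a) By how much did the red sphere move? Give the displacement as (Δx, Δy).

(-0.2, -3.1)

The red sphere started near (8.5, 8.5) and ended near (8.3, 5.4).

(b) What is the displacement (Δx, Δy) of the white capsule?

(1.9, -0.2)

The white capsule was at about (10.9, 2.3) and moved to about (12.8, 2.1).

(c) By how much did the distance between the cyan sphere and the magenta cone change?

-2.3

The distance was about 11.0 in the first image and 8.7 in the second, so they moved 2.3 units closer together.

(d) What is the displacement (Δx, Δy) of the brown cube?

(-2.2, -1.3)

The brown cube started near (8.7, 3.1) and ended near (6.5, 1.8).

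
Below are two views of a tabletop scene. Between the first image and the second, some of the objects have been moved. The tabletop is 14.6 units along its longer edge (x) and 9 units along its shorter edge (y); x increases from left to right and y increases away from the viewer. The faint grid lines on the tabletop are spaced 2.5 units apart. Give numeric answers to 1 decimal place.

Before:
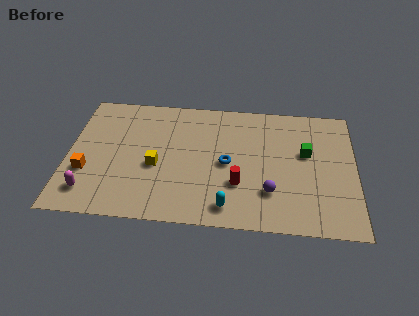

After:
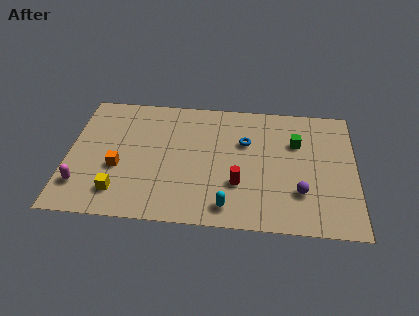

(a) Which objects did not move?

the cyan capsule and the red cylinder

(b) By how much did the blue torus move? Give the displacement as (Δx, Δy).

(0.9, 1.6)

From the two frames, the blue torus sits at roughly (8.1, 4.3) before and (9.0, 5.9) after.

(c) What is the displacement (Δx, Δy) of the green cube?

(-0.5, 0.7)

The green cube was at about (12.1, 5.4) and moved to about (11.6, 6.1).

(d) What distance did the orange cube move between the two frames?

1.6

From (1.0, 3.1) to (2.6, 3.5), the orange cube covered √(1.6² + 0.4²) ≈ 1.6 units.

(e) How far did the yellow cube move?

2.7

The yellow cube moved from about (4.5, 3.8) to (2.7, 1.8), a distance of √(1.8² + 2.0²) ≈ 2.7.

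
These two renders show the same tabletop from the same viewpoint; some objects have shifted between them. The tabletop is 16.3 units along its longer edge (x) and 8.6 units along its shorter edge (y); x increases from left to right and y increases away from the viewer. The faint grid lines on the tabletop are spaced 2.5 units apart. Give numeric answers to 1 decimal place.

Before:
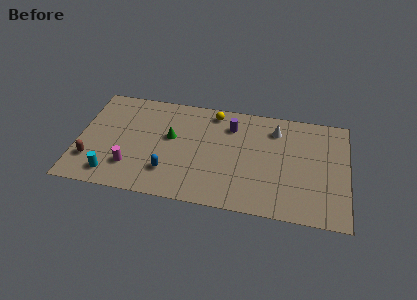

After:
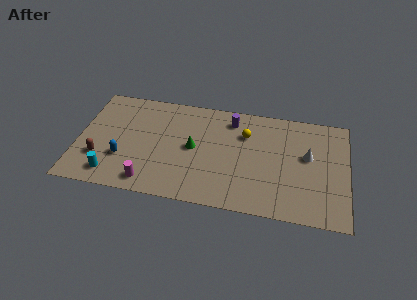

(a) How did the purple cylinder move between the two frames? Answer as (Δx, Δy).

(0.0, 0.5)

The purple cylinder was at about (9.2, 6.6) and moved to about (9.2, 7.1).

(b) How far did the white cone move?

2.7

The white cone moved from about (11.9, 6.8) to (13.9, 5.0), a distance of √(2.0² + 1.8²) ≈ 2.7.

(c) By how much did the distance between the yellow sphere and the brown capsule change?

+0.5

Before: roughly 8.9 units apart; after: 9.4. That's 0.5 units further apart.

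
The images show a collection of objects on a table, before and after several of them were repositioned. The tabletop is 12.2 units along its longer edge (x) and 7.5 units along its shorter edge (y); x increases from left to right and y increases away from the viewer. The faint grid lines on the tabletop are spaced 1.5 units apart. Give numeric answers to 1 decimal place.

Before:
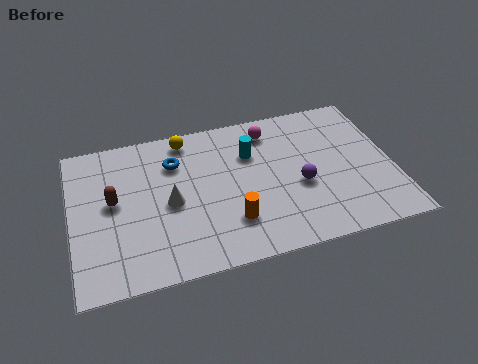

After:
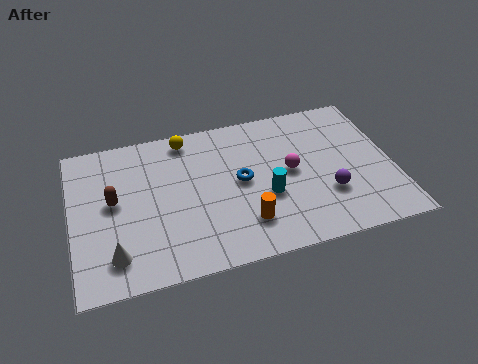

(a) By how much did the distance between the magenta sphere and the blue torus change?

-1.9

The distance was about 3.8 in the first image and 1.9 in the second, so they moved 1.9 units closer together.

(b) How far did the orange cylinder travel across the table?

0.5

The orange cylinder moved from about (5.9, 2.0) to (6.4, 1.8), a distance of √(0.5² + 0.2²) ≈ 0.5.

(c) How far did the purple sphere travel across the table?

1.2

The purple sphere moved from about (8.6, 3.1) to (9.6, 2.4), a distance of √(1.0² + 0.7²) ≈ 1.2.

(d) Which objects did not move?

the brown capsule and the yellow sphere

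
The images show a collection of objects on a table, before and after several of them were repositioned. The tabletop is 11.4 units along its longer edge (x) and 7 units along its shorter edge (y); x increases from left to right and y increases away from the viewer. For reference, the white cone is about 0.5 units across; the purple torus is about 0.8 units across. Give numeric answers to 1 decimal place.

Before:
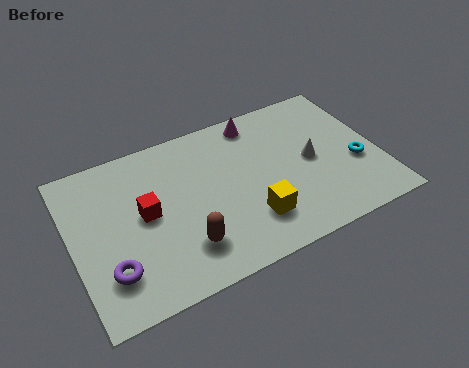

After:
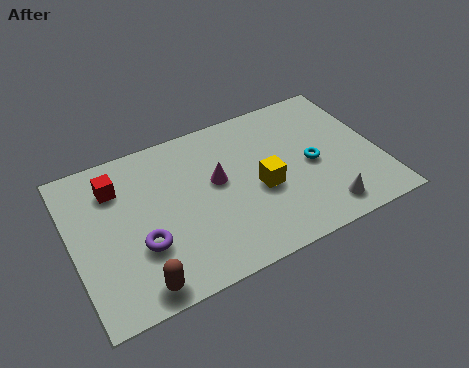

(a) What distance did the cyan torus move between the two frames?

1.7

The cyan torus was near (10.5, 2.7) before and (8.9, 3.3) after, so it travelled √(1.6² + 0.6²) ≈ 1.7 units.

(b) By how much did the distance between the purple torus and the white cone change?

-1.2

They were about 7.9 units apart before and 6.7 after — 1.2 units closer together.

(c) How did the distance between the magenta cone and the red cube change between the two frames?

-1.3

The distance was about 5.1 in the first image and 3.8 in the second, so they moved 1.3 units closer together.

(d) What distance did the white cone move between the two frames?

2.4

The white cone was near (8.9, 3.5) before and (9.0, 1.1) after, so it travelled √(0.1² + 2.4²) ≈ 2.4 units.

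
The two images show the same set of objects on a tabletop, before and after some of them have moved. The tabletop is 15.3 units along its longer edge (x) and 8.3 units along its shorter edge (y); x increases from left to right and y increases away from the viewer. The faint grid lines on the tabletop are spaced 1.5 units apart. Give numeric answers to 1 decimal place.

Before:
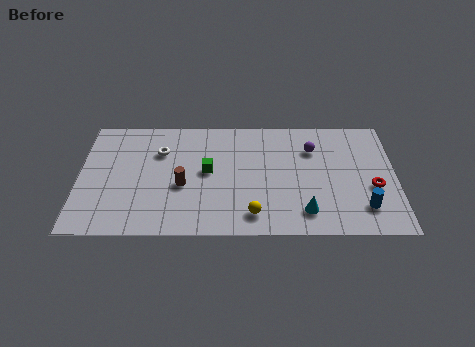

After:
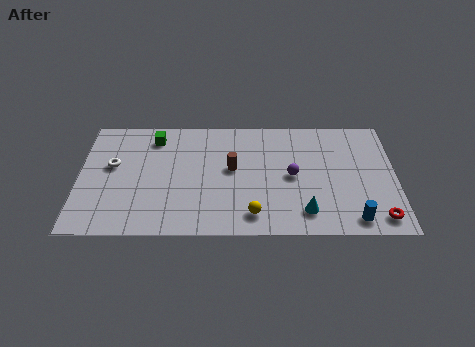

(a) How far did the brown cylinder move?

2.7

The brown cylinder was near (5.0, 3.4) before and (7.4, 4.6) after, so it travelled √(2.4² + 1.2²) ≈ 2.7 units.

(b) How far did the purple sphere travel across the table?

2.1

From (11.3, 6.0) to (10.3, 4.1), the purple sphere covered √(1.0² + 1.9²) ≈ 2.1 units.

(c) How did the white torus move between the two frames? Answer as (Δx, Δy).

(-2.3, -1.0)

The white torus was at about (3.9, 5.8) and moved to about (1.6, 4.8).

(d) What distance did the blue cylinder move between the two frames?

0.9

From (13.7, 1.9) to (13.2, 1.1), the blue cylinder covered √(0.5² + 0.8²) ≈ 0.9 units.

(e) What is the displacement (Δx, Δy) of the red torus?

(0.2, -2.1)

From the two frames, the red torus sits at roughly (14.2, 3.3) before and (14.4, 1.2) after.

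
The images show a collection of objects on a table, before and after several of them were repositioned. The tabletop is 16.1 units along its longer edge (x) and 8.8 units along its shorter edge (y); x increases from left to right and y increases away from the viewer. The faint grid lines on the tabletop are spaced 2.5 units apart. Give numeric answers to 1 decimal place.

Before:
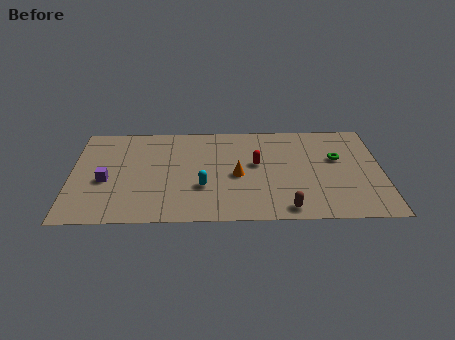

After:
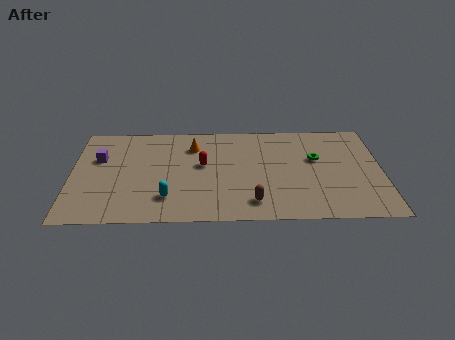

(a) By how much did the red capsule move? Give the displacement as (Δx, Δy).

(-2.8, 0.0)

The red capsule was at about (9.6, 5.0) and moved to about (6.8, 5.0).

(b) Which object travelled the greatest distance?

the orange cone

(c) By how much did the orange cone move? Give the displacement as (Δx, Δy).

(-2.3, 2.7)

The orange cone started near (8.6, 4.0) and ended near (6.3, 6.7).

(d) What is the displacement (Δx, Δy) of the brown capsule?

(-1.7, 0.6)

The brown capsule was at about (11.1, 1.0) and moved to about (9.4, 1.6).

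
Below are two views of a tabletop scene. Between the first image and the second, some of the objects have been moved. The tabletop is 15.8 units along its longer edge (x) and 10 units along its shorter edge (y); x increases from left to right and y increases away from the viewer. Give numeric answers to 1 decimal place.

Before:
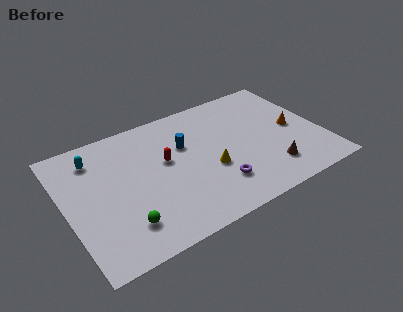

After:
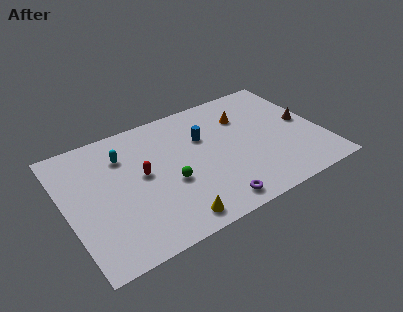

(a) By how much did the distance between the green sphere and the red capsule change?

-2.7

The distance was about 4.8 in the first image and 2.1 in the second, so they moved 2.7 units closer together.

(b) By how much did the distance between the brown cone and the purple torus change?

+4.3

The distance was about 3.3 in the first image and 7.6 in the second, so they moved 4.3 units further apart.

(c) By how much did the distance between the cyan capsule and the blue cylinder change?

-0.6

The distance was about 5.6 in the first image and 5.0 in the second, so they moved 0.6 units closer together.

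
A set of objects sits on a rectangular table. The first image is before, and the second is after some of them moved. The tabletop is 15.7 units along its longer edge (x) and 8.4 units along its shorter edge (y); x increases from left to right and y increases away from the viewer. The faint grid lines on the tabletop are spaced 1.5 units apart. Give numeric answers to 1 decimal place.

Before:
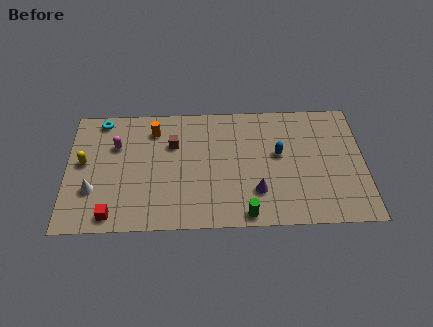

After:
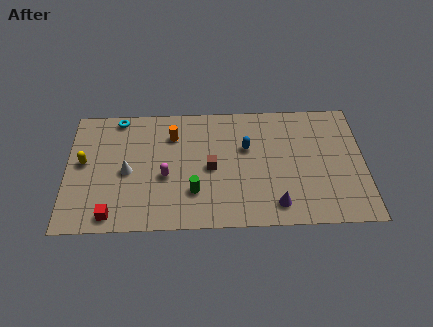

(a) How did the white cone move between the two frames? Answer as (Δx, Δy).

(1.8, 1.2)

The white cone was at about (1.4, 2.7) and moved to about (3.2, 3.9).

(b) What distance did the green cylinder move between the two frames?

3.1

The green cylinder moved from about (9.4, 0.8) to (6.7, 2.4), a distance of √(2.7² + 1.6²) ≈ 3.1.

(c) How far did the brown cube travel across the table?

2.6

The brown cube was near (5.6, 5.7) before and (7.6, 4.0) after, so it travelled √(2.0² + 1.7²) ≈ 2.6 units.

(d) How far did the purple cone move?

1.3

The purple cone was near (10.0, 2.3) before and (11.0, 1.4) after, so it travelled √(1.0² + 0.9²) ≈ 1.3 units.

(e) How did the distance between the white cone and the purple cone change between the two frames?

-0.4

They were about 8.6 units apart before and 8.2 after — 0.4 units closer together.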